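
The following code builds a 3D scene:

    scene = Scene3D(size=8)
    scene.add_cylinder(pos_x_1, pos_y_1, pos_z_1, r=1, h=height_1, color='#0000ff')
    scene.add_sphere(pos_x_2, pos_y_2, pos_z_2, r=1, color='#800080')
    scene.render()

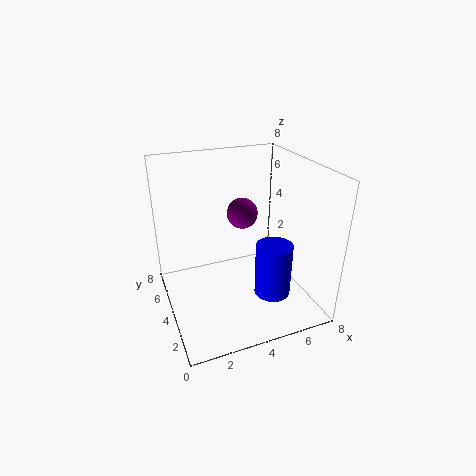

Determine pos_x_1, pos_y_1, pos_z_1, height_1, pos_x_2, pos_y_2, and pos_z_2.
pos_x_1 = 5.5; pos_y_1 = 2.5; pos_z_1 = 1; height_1 = 3; pos_x_2 = 5.5; pos_y_2 = 7; pos_z_2 = 4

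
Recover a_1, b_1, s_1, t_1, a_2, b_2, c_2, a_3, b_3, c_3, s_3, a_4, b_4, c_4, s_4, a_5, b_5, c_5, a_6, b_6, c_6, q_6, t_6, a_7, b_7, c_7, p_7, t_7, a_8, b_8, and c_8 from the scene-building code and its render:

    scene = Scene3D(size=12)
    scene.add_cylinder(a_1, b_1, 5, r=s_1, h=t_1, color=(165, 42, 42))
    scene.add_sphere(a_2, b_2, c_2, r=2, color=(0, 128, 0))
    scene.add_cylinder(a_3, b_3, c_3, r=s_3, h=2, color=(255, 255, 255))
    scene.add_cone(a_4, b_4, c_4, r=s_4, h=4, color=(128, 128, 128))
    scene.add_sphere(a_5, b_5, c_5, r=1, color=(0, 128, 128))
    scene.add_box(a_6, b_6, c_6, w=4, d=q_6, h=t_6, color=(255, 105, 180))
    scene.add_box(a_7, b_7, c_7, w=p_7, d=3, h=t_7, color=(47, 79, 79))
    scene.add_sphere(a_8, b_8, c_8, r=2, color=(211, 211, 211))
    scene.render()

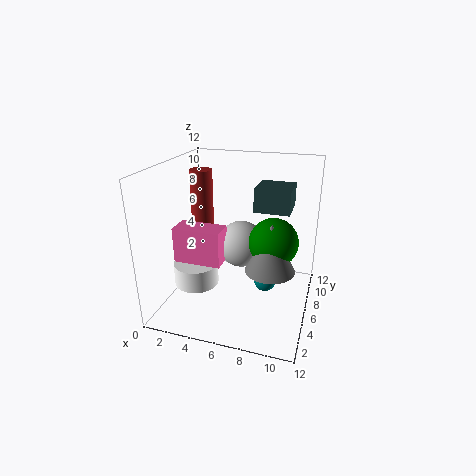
a_1 = 2, b_1 = 8, s_1 = 1, t_1 = 6, a_2 = 9, b_2 = 6, c_2 = 6, a_3 = 2, b_3 = 6, c_3 = 1, s_3 = 2, a_4 = 9, b_4 = 5, c_4 = 4, s_4 = 2, a_5 = 8, b_5 = 8, c_5 = 1, a_6 = 1, b_6 = 4, c_6 = 4, q_6 = 2, t_6 = 3, a_7 = 7, b_7 = 7, c_7 = 8, p_7 = 3, t_7 = 2, a_8 = 6, b_8 = 7, c_8 = 5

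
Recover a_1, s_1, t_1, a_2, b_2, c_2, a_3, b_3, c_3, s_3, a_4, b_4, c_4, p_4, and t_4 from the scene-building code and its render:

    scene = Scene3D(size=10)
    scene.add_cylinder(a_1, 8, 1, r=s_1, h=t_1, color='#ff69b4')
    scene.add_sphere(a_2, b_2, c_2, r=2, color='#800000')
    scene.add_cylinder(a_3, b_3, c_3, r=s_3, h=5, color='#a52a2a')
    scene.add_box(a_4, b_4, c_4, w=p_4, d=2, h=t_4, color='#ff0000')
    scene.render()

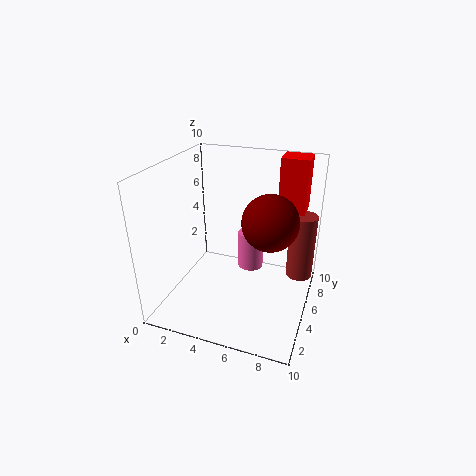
a_1 = 5, s_1 = 1, t_1 = 3, a_2 = 7, b_2 = 6, c_2 = 6, a_3 = 9, b_3 = 8, c_3 = 1, s_3 = 1, a_4 = 7, b_4 = 8, c_4 = 6, p_4 = 2, t_4 = 4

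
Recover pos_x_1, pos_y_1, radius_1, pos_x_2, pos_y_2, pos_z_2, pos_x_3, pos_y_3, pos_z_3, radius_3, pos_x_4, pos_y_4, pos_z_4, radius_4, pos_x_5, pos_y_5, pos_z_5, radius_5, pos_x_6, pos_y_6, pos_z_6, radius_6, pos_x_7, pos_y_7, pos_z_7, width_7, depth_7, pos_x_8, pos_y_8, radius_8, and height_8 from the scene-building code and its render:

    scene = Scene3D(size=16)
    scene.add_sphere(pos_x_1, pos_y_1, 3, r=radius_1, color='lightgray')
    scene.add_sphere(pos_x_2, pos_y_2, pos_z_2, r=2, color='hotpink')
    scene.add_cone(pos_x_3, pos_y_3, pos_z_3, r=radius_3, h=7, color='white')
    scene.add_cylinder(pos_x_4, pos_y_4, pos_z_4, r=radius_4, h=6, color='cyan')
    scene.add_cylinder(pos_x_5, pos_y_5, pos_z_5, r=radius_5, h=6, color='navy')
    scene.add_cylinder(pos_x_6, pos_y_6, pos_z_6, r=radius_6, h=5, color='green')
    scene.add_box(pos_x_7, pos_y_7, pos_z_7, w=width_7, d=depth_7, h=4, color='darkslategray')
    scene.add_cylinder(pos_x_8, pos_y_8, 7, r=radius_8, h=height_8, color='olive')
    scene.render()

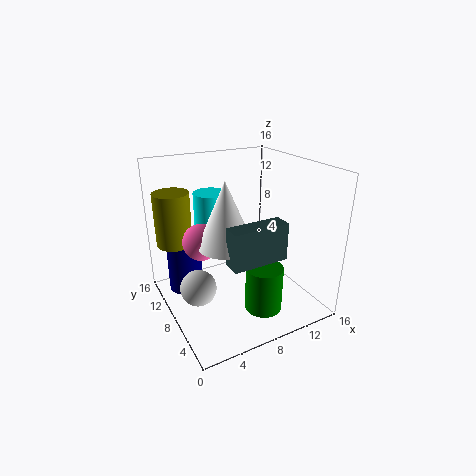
pos_x_1 = 3; pos_y_1 = 8; radius_1 = 2; pos_x_2 = 4; pos_y_2 = 9; pos_z_2 = 8; pos_x_3 = 6; pos_y_3 = 7; pos_z_3 = 8; radius_3 = 3; pos_x_4 = 7; pos_y_4 = 13; pos_z_4 = 6; radius_4 = 2; pos_x_5 = 3; pos_y_5 = 12; pos_z_5 = 1; radius_5 = 2; pos_x_6 = 9; pos_y_6 = 4; pos_z_6 = 1; radius_6 = 2; pos_x_7 = 5; pos_y_7 = 3; pos_z_7 = 7; width_7 = 6; depth_7 = 2; pos_x_8 = 2; pos_y_8 = 12; radius_8 = 2; height_8 = 6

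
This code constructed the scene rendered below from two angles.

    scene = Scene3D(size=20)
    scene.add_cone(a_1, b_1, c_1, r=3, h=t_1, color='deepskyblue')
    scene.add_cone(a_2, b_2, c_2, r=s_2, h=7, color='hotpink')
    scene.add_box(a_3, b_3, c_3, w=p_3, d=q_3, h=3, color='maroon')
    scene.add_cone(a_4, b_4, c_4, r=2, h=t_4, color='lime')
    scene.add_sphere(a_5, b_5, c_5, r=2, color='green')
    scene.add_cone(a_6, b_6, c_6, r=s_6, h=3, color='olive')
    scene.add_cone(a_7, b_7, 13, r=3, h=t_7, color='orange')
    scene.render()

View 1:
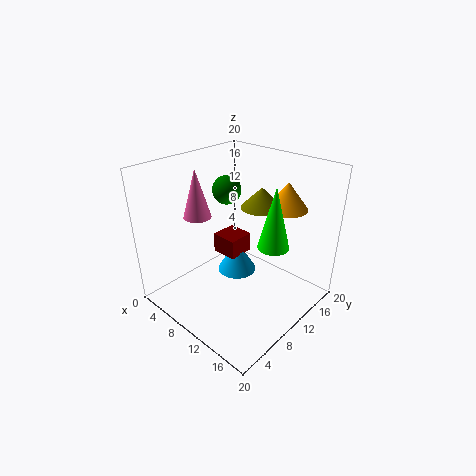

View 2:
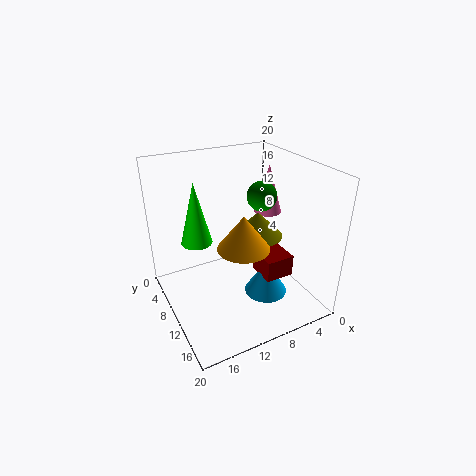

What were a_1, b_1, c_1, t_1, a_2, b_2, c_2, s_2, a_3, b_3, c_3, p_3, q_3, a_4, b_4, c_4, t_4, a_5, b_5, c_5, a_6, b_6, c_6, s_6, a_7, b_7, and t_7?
a_1 = 7
b_1 = 13
c_1 = 2
t_1 = 5
a_2 = 4
b_2 = 8
c_2 = 12
s_2 = 2
a_3 = 4
b_3 = 11
c_3 = 5
p_3 = 4
q_3 = 4
a_4 = 16
b_4 = 10
c_4 = 11
t_4 = 8
a_5 = 7
b_5 = 11
c_5 = 16
a_6 = 10
b_6 = 15
c_6 = 13
s_6 = 3
a_7 = 13
b_7 = 17
t_7 = 4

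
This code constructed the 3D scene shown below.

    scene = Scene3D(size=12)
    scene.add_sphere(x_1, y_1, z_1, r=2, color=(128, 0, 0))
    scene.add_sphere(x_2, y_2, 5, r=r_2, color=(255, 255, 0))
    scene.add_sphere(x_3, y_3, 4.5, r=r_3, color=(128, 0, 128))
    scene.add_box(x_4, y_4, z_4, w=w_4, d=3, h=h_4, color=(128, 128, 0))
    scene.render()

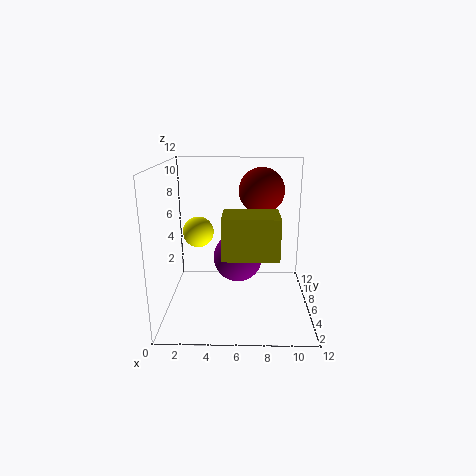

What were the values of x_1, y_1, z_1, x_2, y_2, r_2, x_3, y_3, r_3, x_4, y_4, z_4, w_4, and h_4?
x_1 = 8, y_1 = 8.5, z_1 = 9.5, x_2 = 2, y_2 = 10.5, r_2 = 1.5, x_3 = 6, y_3 = 5.5, r_3 = 2, x_4 = 5, y_4 = 1, z_4 = 6, w_4 = 4, h_4 = 3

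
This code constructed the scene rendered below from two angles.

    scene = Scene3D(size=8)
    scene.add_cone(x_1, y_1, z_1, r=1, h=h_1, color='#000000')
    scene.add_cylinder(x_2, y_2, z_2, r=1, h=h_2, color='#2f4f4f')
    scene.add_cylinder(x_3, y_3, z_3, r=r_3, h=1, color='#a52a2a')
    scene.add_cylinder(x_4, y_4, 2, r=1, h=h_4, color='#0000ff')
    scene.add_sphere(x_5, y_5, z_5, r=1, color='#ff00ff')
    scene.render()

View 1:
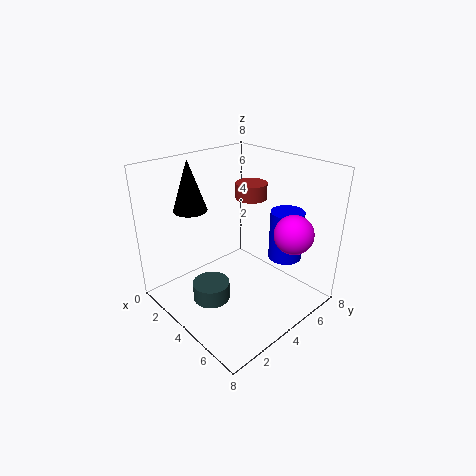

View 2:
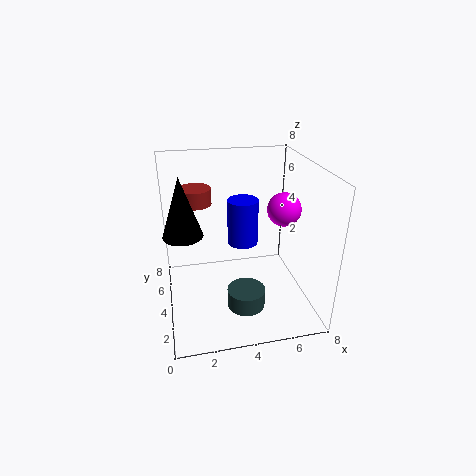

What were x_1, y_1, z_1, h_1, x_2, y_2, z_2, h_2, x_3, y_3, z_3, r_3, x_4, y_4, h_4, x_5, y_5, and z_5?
x_1 = 1; y_1 = 3; z_1 = 5; h_1 = 3; x_2 = 4; y_2 = 2; z_2 = 1; h_2 = 1; x_3 = 2; y_3 = 7; z_3 = 5; r_3 = 1; x_4 = 5; y_4 = 7; h_4 = 3; x_5 = 7; y_5 = 5; z_5 = 5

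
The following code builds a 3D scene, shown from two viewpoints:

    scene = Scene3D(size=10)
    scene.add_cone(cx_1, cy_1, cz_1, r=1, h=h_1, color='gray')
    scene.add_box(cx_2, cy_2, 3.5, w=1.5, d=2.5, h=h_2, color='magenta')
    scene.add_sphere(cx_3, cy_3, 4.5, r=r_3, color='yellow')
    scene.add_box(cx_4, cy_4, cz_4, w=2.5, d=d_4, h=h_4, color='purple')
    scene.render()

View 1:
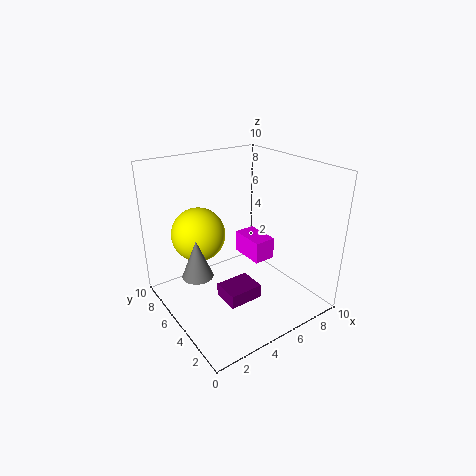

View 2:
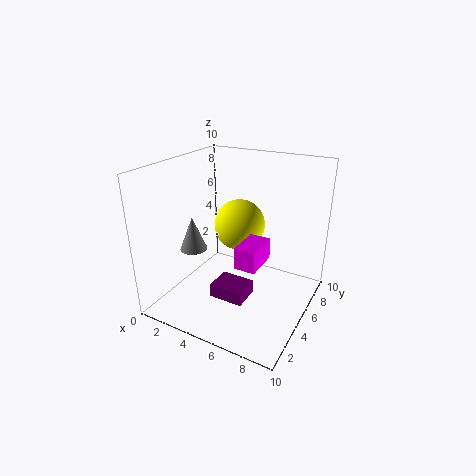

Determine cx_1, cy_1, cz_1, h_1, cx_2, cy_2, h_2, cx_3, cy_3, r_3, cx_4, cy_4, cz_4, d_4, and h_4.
cx_1 = 1.5
cy_1 = 4.5
cz_1 = 3.5
h_1 = 2.5
cx_2 = 5.5
cy_2 = 3.5
h_2 = 1.5
cx_3 = 3.5
cy_3 = 8
r_3 = 2
cx_4 = 3.5
cy_4 = 3.5
cz_4 = 0.5
d_4 = 2
h_4 = 1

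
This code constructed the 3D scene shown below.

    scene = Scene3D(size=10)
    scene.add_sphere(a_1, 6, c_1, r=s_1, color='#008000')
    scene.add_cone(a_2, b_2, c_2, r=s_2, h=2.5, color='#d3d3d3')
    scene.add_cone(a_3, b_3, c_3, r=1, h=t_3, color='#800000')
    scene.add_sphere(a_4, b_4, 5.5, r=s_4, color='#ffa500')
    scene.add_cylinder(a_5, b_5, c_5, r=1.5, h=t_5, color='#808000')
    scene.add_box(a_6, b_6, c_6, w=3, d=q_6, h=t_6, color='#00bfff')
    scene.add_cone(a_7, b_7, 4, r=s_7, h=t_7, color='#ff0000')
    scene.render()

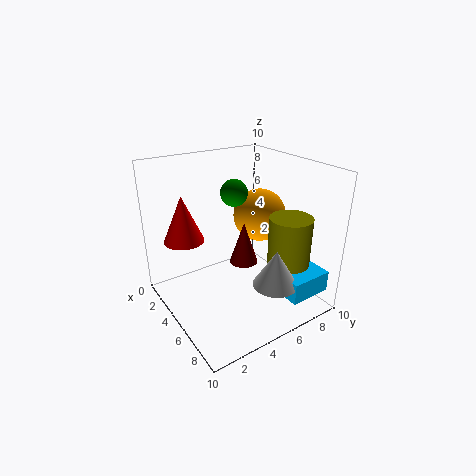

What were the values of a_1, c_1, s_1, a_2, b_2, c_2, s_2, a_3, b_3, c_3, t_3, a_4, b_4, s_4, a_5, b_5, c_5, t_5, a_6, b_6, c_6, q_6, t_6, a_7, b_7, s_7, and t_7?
a_1 = 3; c_1 = 7.5; s_1 = 1; a_2 = 8; b_2 = 6; c_2 = 2.5; s_2 = 1.5; a_3 = 5; b_3 = 5.5; c_3 = 3; t_3 = 3; a_4 = 3.5; b_4 = 8; s_4 = 2; a_5 = 7; b_5 = 8; c_5 = 2; t_5 = 4.5; a_6 = 6.5; b_6 = 6.5; c_6 = 1.5; q_6 = 3; t_6 = 1.5; a_7 = 1.5; b_7 = 2.5; s_7 = 1.5; t_7 = 3.5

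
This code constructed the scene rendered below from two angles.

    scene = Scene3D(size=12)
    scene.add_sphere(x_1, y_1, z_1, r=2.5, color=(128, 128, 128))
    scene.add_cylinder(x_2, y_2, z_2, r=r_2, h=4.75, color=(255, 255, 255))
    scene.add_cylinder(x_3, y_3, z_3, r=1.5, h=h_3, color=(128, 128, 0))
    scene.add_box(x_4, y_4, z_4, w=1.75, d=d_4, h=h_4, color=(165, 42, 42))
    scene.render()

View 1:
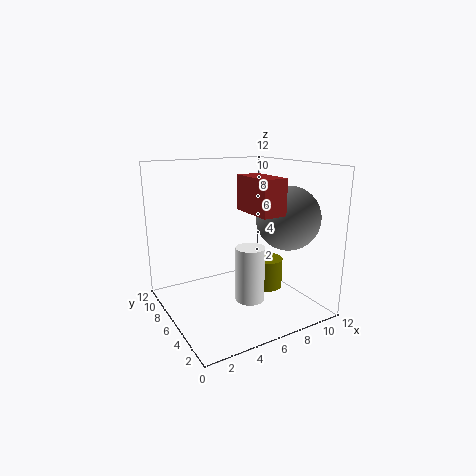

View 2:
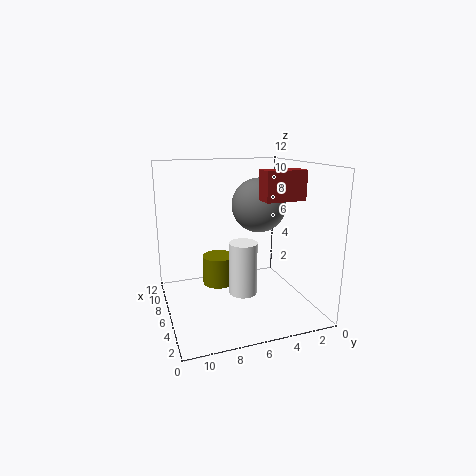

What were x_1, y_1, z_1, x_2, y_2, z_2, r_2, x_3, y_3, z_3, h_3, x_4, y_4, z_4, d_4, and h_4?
x_1 = 8.75, y_1 = 3, z_1 = 8, x_2 = 6.75, y_2 = 5.25, z_2 = 0.5, r_2 = 1.25, x_3 = 9.5, y_3 = 6.75, z_3 = 0.5, h_3 = 2.75, x_4 = 4.75, y_4 = 0.5, z_4 = 9, d_4 = 3.5, h_4 = 2.5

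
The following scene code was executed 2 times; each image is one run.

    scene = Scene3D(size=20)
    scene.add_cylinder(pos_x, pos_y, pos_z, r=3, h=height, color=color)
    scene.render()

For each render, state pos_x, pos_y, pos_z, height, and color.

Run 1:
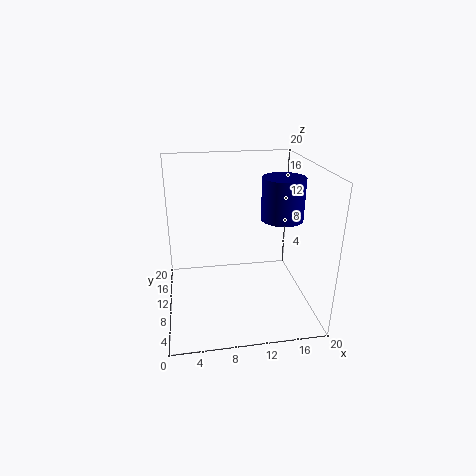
pos_x = 16.5, pos_y = 11, pos_z = 12, height = 6, color = 'navy'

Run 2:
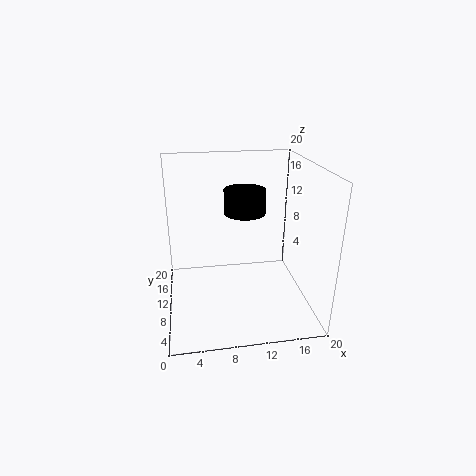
pos_x = 11.5, pos_y = 13, pos_z = 12.5, height = 3.5, color = 'black'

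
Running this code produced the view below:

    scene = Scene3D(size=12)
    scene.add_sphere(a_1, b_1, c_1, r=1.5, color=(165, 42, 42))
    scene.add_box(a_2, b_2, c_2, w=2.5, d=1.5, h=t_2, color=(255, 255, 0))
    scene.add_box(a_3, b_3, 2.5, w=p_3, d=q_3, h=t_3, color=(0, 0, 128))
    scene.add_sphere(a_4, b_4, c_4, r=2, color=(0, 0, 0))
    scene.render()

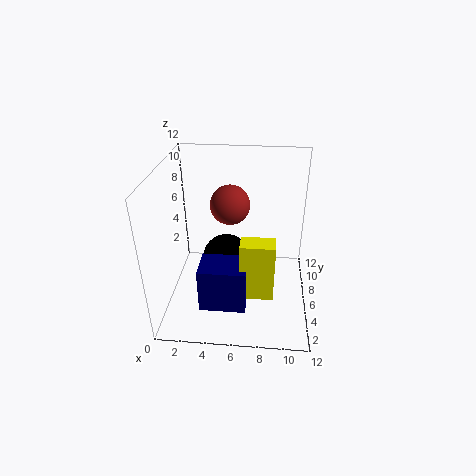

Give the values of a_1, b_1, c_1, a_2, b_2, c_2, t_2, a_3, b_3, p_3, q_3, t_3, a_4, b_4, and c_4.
a_1 = 5.5, b_1 = 5, c_1 = 9.5, a_2 = 6.5, b_2 = 1.5, c_2 = 3.5, t_2 = 4.5, a_3 = 3.5, b_3 = 1, p_3 = 3.5, q_3 = 2.5, t_3 = 3.5, a_4 = 5, b_4 = 6, c_4 = 4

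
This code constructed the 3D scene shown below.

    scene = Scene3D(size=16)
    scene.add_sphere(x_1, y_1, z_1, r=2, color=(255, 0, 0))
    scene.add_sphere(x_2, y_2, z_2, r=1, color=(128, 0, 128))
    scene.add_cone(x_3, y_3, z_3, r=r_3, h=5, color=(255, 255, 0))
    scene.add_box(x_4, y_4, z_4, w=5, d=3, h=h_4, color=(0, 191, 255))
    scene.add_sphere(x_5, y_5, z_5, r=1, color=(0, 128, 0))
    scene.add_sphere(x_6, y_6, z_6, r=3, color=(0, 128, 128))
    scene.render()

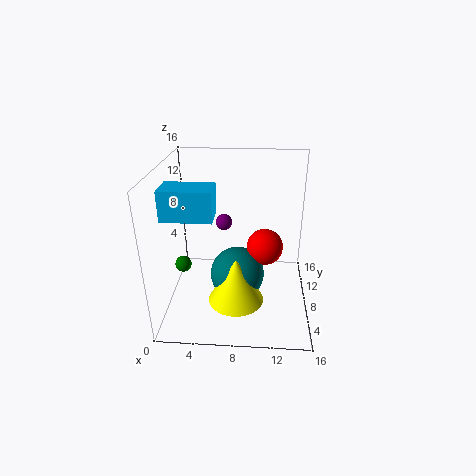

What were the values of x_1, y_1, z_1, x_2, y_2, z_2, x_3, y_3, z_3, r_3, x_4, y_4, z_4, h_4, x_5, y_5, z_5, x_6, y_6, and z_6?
x_1 = 11; y_1 = 8; z_1 = 7; x_2 = 6; y_2 = 12; z_2 = 8; x_3 = 8; y_3 = 5; z_3 = 2; r_3 = 3; x_4 = 1; y_4 = 3; z_4 = 12; h_4 = 3; x_5 = 1; y_5 = 10; z_5 = 3; x_6 = 8; y_6 = 7; z_6 = 4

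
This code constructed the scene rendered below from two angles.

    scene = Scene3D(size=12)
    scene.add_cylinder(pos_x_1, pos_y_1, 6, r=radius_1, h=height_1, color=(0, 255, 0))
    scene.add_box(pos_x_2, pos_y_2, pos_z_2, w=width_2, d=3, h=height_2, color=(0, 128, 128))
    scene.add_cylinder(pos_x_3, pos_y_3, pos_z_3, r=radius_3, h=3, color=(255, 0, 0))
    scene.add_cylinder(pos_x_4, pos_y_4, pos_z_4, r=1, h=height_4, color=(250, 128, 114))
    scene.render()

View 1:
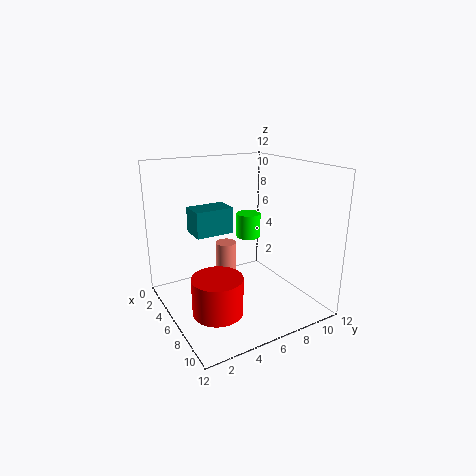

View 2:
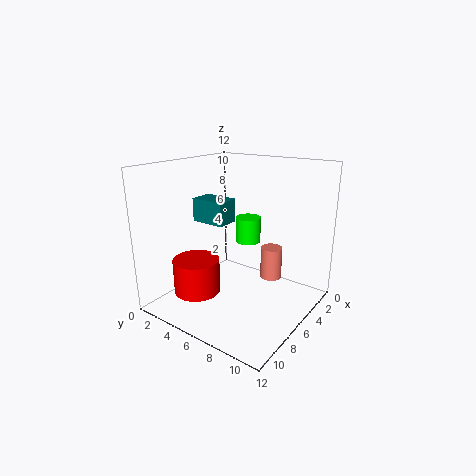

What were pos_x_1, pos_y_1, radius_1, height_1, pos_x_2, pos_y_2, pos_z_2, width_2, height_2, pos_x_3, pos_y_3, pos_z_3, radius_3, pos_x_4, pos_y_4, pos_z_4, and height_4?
pos_x_1 = 6
pos_y_1 = 7
radius_1 = 1
height_1 = 2
pos_x_2 = 5
pos_y_2 = 2
pos_z_2 = 7
width_2 = 2
height_2 = 2
pos_x_3 = 8
pos_y_3 = 3
pos_z_3 = 1
radius_3 = 2
pos_x_4 = 2
pos_y_4 = 7
pos_z_4 = 1
height_4 = 3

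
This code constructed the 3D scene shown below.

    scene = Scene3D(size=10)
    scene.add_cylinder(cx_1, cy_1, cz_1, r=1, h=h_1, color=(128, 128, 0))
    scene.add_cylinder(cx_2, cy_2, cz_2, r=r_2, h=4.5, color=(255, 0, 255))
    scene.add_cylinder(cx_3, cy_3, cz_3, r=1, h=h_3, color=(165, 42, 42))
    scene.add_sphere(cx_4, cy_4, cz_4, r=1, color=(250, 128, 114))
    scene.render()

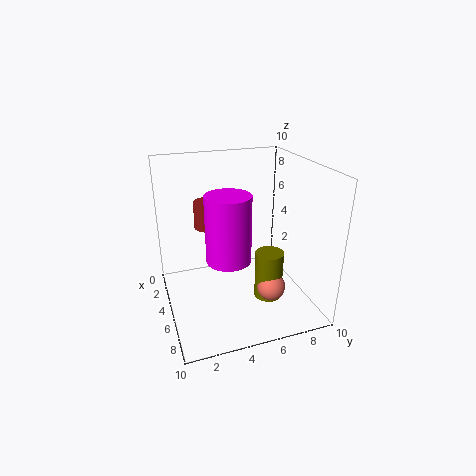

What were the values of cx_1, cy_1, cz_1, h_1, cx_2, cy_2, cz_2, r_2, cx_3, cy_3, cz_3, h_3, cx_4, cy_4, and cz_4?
cx_1 = 6
cy_1 = 7
cz_1 = 0.5
h_1 = 3.5
cx_2 = 6
cy_2 = 4
cz_2 = 4
r_2 = 1.5
cx_3 = 2.5
cy_3 = 3.5
cz_3 = 5
h_3 = 2
cx_4 = 6.5
cy_4 = 7
cz_4 = 1.5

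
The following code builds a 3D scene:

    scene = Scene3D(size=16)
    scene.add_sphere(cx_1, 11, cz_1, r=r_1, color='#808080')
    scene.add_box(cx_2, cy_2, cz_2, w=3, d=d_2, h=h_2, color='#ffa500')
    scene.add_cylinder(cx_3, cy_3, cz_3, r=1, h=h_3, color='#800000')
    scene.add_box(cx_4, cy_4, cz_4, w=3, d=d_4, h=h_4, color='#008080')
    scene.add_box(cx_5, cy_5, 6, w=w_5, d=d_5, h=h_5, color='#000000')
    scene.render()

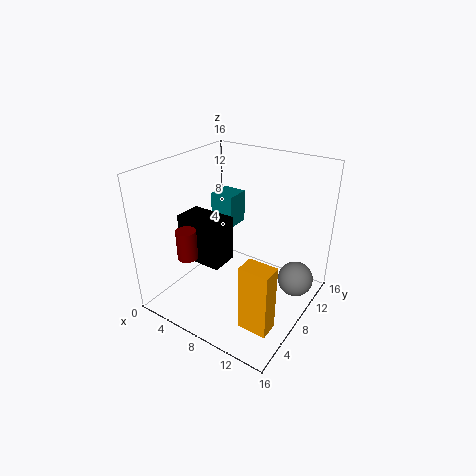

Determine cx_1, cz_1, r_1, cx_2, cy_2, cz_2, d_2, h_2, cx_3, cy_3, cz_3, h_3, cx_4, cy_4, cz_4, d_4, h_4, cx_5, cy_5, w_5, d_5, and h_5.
cx_1 = 14, cz_1 = 3, r_1 = 2, cx_2 = 12, cy_2 = 2, cz_2 = 2, d_2 = 2, h_2 = 7, cx_3 = 6, cy_3 = 2, cz_3 = 8, h_3 = 3, cx_4 = 2, cy_4 = 11, cz_4 = 7, d_4 = 3, h_4 = 4, cx_5 = 3, cy_5 = 4, w_5 = 5, d_5 = 3, h_5 = 5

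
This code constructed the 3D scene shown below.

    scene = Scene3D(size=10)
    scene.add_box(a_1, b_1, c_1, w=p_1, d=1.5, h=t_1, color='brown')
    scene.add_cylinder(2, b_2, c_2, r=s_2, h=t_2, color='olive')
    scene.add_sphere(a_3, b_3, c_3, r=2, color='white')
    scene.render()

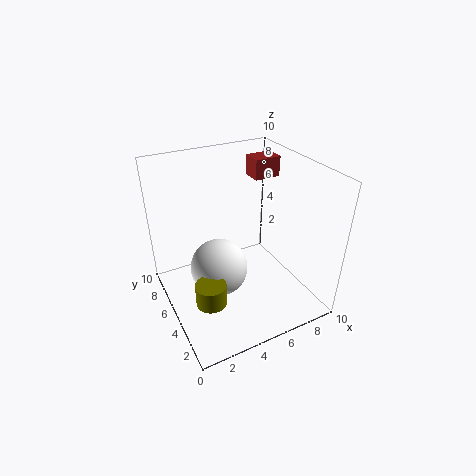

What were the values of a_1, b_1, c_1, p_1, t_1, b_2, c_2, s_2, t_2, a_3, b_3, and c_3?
a_1 = 7.5
b_1 = 7
c_1 = 8
p_1 = 2
t_1 = 1.5
b_2 = 3
c_2 = 2
s_2 = 1
t_2 = 1.5
a_3 = 3.5
b_3 = 5
c_3 = 3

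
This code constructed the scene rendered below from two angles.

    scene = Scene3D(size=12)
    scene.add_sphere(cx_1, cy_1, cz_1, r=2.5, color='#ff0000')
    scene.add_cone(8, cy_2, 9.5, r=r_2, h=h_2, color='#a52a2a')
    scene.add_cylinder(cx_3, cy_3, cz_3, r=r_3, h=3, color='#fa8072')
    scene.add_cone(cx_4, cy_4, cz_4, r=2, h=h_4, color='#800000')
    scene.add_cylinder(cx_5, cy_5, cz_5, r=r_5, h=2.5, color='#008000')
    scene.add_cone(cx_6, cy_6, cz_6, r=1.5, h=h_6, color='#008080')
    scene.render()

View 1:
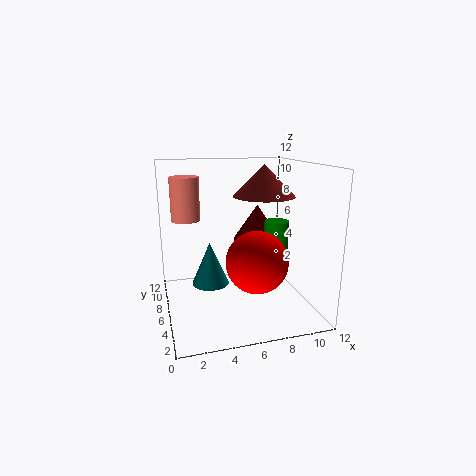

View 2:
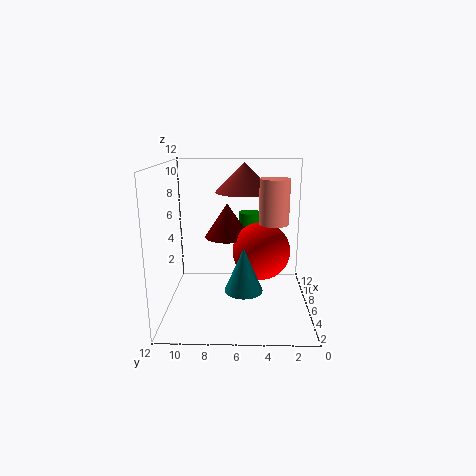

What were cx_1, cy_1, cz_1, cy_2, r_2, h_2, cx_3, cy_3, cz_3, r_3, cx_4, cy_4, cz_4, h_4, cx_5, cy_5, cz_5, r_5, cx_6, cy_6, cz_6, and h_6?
cx_1 = 7, cy_1 = 4, cz_1 = 4.5, cy_2 = 5.5, r_2 = 2.5, h_2 = 2.5, cx_3 = 1.5, cy_3 = 3.5, cz_3 = 8.5, r_3 = 1, cx_4 = 8, cy_4 = 7, cz_4 = 5.5, h_4 = 3, cx_5 = 9, cy_5 = 5, cz_5 = 5, r_5 = 1, cx_6 = 3.5, cy_6 = 5.5, cz_6 = 2.5, h_6 = 3.5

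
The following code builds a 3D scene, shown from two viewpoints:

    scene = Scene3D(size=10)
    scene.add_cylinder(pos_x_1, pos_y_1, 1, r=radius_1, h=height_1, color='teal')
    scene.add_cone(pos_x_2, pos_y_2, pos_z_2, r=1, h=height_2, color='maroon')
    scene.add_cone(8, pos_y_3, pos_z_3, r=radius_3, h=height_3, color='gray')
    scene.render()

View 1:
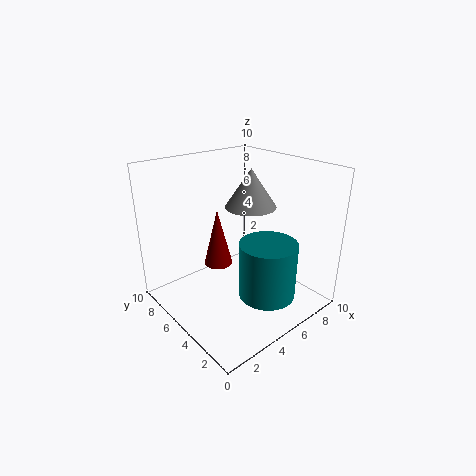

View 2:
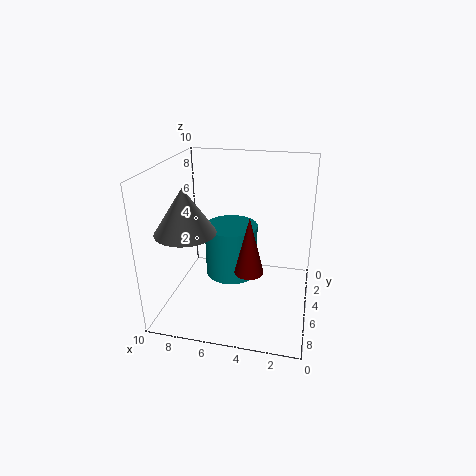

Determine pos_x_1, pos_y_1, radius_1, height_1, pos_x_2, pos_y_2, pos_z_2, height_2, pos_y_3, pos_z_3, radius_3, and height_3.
pos_x_1 = 6; pos_y_1 = 3; radius_1 = 2; height_1 = 4; pos_x_2 = 4; pos_y_2 = 6; pos_z_2 = 3; height_2 = 4; pos_y_3 = 7; pos_z_3 = 6; radius_3 = 2; height_3 = 3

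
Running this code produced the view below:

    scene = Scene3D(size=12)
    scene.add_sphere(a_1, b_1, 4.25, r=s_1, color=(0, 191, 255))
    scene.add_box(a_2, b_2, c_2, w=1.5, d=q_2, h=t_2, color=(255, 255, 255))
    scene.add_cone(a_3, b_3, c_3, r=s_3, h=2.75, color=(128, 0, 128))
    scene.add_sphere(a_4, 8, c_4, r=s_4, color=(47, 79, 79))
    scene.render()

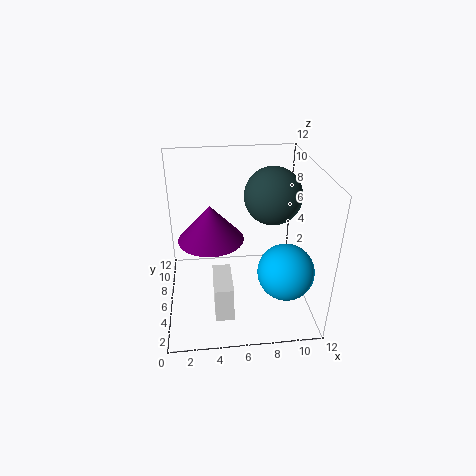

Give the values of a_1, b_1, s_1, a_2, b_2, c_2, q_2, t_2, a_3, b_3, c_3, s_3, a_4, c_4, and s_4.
a_1 = 9.5
b_1 = 3.25
s_1 = 2.25
a_2 = 3.75
b_2 = 2
c_2 = 0.75
q_2 = 3.5
t_2 = 3
a_3 = 3.75
b_3 = 4.5
c_3 = 7
s_3 = 2.5
a_4 = 9.25
c_4 = 8.75
s_4 = 2.5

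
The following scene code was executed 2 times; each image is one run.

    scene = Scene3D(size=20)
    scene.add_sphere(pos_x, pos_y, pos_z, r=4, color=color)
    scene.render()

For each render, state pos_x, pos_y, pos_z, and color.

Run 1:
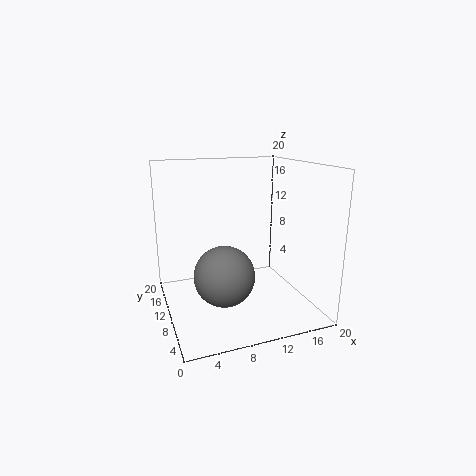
pos_x = 7
pos_y = 7
pos_z = 6
color = 'gray'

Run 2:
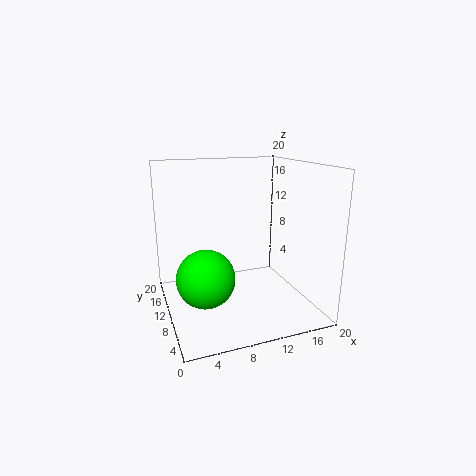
pos_x = 5
pos_y = 9
pos_z = 5
color = 'lime'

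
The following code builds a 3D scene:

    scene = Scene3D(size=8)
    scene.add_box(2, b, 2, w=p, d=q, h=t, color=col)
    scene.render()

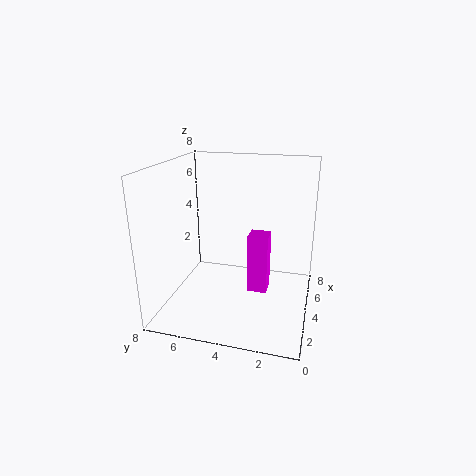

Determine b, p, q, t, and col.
b = 2
p = 1
q = 1
t = 3
col = 'magenta'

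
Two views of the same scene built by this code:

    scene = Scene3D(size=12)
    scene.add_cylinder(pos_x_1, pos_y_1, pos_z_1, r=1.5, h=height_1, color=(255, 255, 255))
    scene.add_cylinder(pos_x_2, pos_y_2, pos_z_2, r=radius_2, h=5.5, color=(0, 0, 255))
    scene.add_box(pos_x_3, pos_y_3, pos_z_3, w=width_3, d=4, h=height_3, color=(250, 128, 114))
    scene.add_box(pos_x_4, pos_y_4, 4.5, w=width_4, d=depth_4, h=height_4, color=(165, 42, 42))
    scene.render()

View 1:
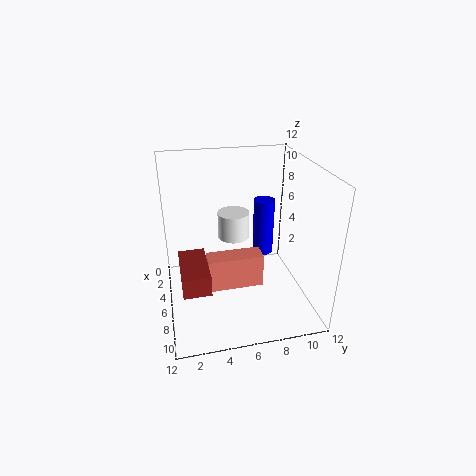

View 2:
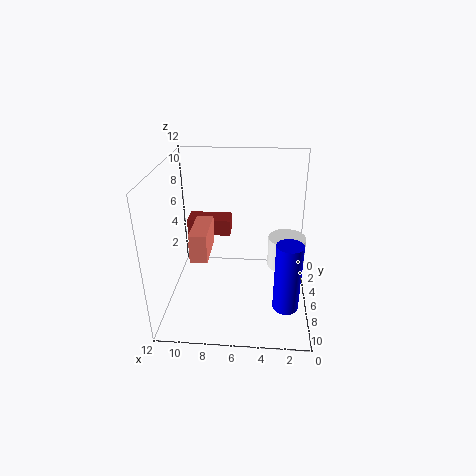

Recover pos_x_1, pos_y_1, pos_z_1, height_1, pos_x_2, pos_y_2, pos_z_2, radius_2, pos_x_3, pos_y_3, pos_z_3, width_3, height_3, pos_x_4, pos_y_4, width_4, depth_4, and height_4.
pos_x_1 = 2, pos_y_1 = 6.5, pos_z_1 = 4, height_1 = 2.5, pos_x_2 = 2, pos_y_2 = 9.5, pos_z_2 = 2, radius_2 = 1, pos_x_3 = 8.5, pos_y_3 = 3, pos_z_3 = 4, width_3 = 1.5, height_3 = 2.5, pos_x_4 = 7, pos_y_4 = 1, width_4 = 4, depth_4 = 2, height_4 = 1.5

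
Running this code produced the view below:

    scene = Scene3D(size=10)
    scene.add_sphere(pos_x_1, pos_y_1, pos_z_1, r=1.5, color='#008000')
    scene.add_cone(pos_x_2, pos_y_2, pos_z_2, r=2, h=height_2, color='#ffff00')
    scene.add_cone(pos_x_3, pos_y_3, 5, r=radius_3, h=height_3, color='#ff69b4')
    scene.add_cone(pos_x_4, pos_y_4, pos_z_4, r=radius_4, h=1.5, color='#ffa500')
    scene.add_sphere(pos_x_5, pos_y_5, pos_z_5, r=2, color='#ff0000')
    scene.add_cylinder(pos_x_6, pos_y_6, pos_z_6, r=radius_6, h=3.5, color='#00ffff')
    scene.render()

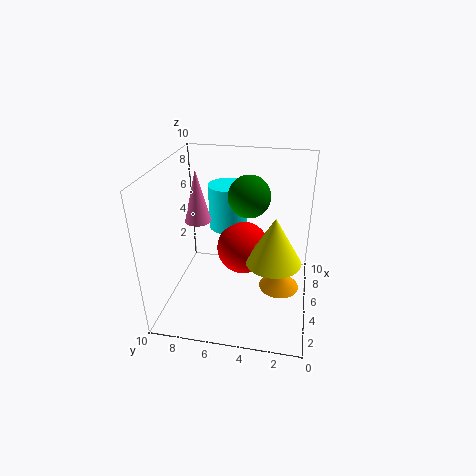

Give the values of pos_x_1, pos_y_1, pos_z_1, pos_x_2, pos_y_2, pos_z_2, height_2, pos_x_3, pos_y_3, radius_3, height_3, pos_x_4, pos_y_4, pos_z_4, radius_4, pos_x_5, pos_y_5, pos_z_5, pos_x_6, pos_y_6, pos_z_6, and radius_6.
pos_x_1 = 6.5, pos_y_1 = 4.5, pos_z_1 = 7.5, pos_x_2 = 5.5, pos_y_2 = 2.5, pos_z_2 = 3, height_2 = 3.5, pos_x_3 = 7, pos_y_3 = 8.5, radius_3 = 1, height_3 = 4, pos_x_4 = 6, pos_y_4 = 2, pos_z_4 = 0.5, radius_4 = 1.5, pos_x_5 = 7, pos_y_5 = 5, pos_z_5 = 3, pos_x_6 = 8.5, pos_y_6 = 6.5, pos_z_6 = 4, radius_6 = 1.5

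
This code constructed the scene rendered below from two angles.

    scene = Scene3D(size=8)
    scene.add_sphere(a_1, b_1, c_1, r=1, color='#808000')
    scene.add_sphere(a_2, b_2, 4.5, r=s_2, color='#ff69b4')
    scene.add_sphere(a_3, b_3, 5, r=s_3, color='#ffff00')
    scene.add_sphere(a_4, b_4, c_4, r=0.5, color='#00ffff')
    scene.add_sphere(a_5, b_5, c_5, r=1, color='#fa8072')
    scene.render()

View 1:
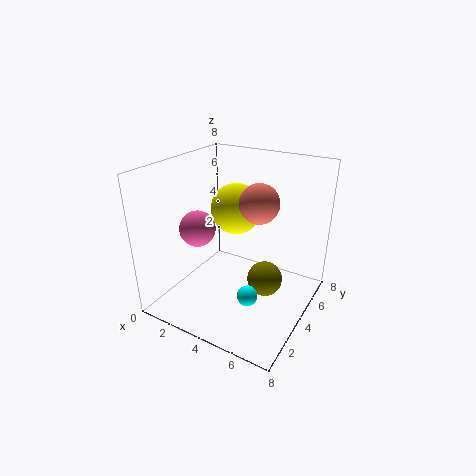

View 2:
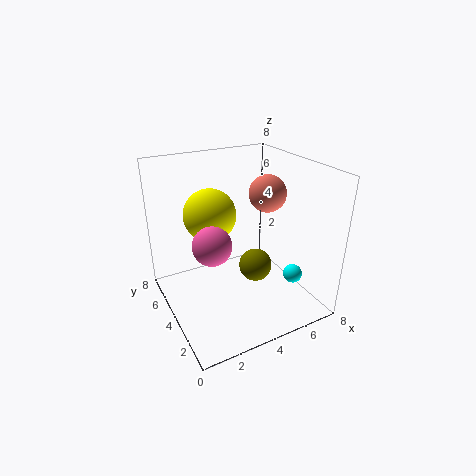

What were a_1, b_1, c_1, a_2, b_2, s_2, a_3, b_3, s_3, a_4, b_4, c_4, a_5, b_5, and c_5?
a_1 = 5.5, b_1 = 4.5, c_1 = 1.5, a_2 = 2, b_2 = 3, s_2 = 1, a_3 = 3, b_3 = 5.5, s_3 = 1.5, a_4 = 6, b_4 = 1.5, c_4 = 2.5, a_5 = 5.5, b_5 = 3.5, c_5 = 6.5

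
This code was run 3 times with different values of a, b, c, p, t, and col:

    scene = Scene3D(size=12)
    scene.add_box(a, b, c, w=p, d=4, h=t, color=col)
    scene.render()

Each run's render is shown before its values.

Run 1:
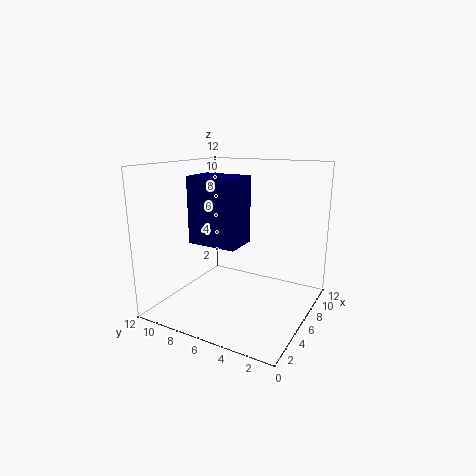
a = 3
b = 4.75
c = 6
p = 2.75
t = 5.25
col = 'navy'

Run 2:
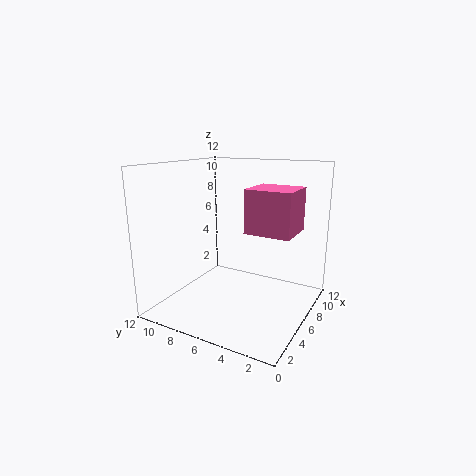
a = 6.5
b = 1.75
c = 6.25
p = 3.75
t = 3.75
col = 'hotpink'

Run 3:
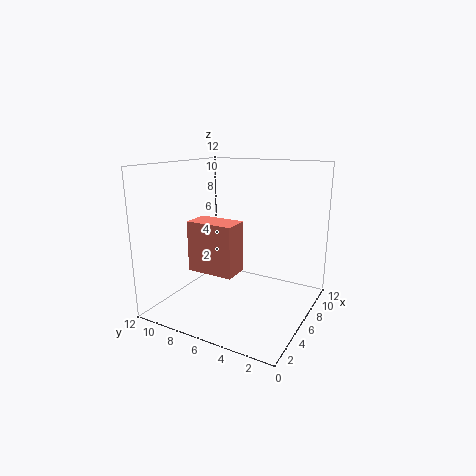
a = 3.75
b = 5.5
c = 3.25
p = 2.25
t = 4.25
col = 'salmon'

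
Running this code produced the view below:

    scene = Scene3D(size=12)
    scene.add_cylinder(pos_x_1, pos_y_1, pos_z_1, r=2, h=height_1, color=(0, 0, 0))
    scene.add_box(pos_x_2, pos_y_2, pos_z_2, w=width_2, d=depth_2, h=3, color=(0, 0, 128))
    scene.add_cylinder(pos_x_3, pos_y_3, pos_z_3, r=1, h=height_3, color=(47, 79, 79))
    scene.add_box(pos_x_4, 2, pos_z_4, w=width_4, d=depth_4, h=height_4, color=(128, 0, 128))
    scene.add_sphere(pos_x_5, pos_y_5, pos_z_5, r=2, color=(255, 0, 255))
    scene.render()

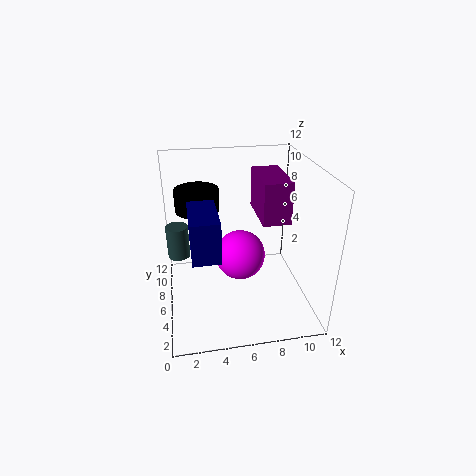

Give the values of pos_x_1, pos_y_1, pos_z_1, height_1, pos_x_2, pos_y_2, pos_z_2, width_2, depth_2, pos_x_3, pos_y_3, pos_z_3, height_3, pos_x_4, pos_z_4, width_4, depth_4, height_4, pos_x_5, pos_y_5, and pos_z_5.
pos_x_1 = 3, pos_y_1 = 10, pos_z_1 = 7, height_1 = 2, pos_x_2 = 2, pos_y_2 = 1, pos_z_2 = 7, width_2 = 2, depth_2 = 4, pos_x_3 = 1, pos_y_3 = 9, pos_z_3 = 3, height_3 = 3, pos_x_4 = 7, pos_z_4 = 9, width_4 = 2, depth_4 = 4, height_4 = 3, pos_x_5 = 6, pos_y_5 = 5, pos_z_5 = 5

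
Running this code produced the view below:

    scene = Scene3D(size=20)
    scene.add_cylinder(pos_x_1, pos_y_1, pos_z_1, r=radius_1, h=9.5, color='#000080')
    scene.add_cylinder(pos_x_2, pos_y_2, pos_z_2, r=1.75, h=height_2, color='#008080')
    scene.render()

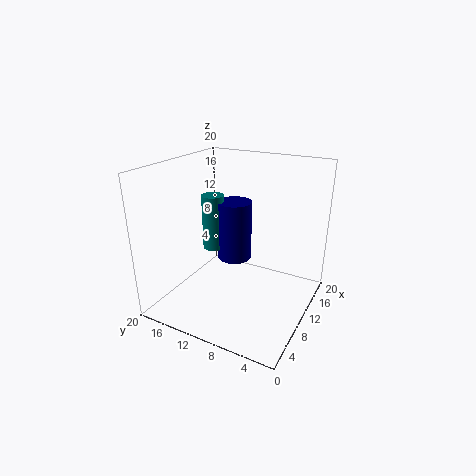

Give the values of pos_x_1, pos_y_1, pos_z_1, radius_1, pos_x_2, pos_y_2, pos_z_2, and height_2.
pos_x_1 = 15.75; pos_y_1 = 13.75; pos_z_1 = 3.5; radius_1 = 2.75; pos_x_2 = 14.25; pos_y_2 = 16.75; pos_z_2 = 5.25; height_2 = 8.75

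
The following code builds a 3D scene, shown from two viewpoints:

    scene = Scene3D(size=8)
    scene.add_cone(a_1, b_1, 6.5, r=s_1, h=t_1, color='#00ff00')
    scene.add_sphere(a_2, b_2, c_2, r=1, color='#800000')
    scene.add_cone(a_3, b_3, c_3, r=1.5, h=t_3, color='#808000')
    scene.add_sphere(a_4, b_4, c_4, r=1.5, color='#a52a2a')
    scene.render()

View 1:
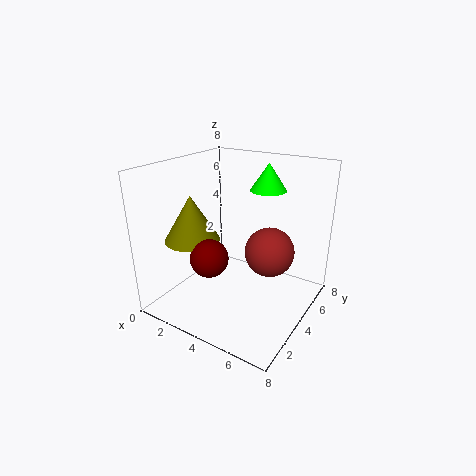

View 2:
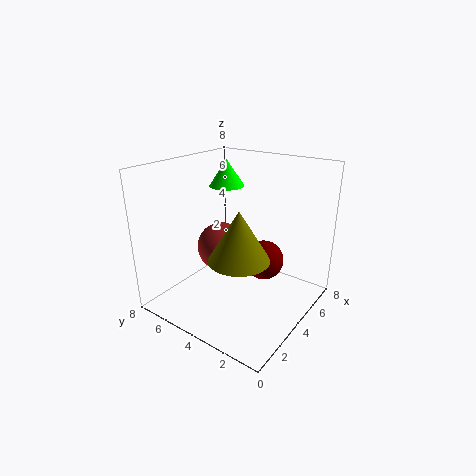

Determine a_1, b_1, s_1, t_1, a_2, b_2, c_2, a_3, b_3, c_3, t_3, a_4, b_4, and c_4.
a_1 = 5, b_1 = 5.5, s_1 = 1, t_1 = 1.5, a_2 = 3.5, b_2 = 2, c_2 = 3.5, a_3 = 2, b_3 = 2.5, c_3 = 4, t_3 = 2.5, a_4 = 5, b_4 = 6, c_4 = 2.5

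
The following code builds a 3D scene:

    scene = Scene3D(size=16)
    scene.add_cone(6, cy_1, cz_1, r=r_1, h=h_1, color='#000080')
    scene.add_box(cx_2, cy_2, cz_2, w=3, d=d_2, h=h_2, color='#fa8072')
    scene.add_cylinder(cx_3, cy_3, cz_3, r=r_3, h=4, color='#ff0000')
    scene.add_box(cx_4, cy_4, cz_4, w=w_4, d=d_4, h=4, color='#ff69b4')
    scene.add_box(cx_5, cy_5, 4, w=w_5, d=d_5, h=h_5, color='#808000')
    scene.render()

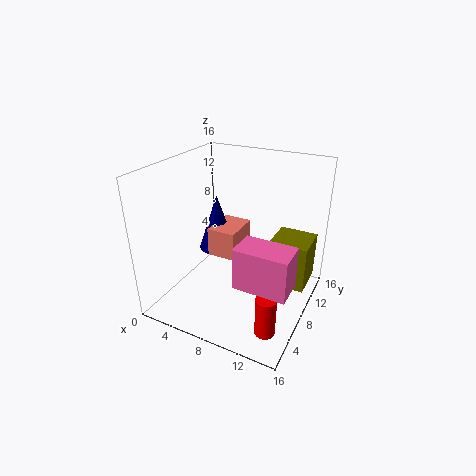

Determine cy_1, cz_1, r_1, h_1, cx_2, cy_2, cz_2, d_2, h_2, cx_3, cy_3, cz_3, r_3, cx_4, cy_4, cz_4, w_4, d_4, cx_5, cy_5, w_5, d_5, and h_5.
cy_1 = 7, cz_1 = 7, r_1 = 2, h_1 = 6, cx_2 = 6, cy_2 = 5, cz_2 = 7, d_2 = 4, h_2 = 3, cx_3 = 14, cy_3 = 2, cz_3 = 2, r_3 = 1, cx_4 = 11, cy_4 = 1, cz_4 = 7, w_4 = 5, d_4 = 3, cx_5 = 12, cy_5 = 7, w_5 = 4, d_5 = 4, h_5 = 5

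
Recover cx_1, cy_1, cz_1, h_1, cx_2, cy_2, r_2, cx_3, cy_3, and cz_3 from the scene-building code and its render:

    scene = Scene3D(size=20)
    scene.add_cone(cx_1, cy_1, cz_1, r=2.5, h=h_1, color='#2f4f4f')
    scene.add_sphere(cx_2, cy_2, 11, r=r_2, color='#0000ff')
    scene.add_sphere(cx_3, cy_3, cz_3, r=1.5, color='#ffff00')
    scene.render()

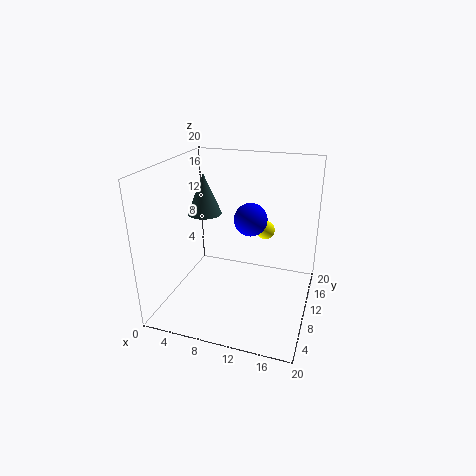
cx_1 = 4, cy_1 = 12.5, cz_1 = 12, h_1 = 6, cx_2 = 10.5, cy_2 = 14.5, r_2 = 2.5, cx_3 = 12, cy_3 = 18, cz_3 = 8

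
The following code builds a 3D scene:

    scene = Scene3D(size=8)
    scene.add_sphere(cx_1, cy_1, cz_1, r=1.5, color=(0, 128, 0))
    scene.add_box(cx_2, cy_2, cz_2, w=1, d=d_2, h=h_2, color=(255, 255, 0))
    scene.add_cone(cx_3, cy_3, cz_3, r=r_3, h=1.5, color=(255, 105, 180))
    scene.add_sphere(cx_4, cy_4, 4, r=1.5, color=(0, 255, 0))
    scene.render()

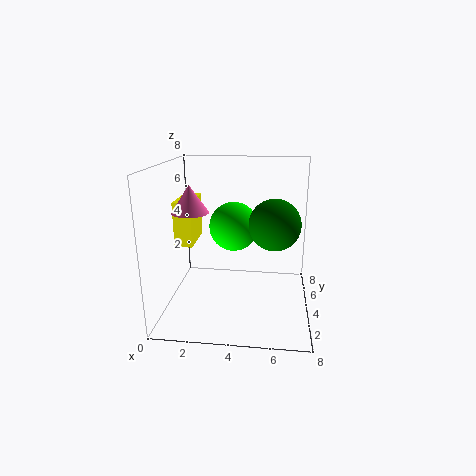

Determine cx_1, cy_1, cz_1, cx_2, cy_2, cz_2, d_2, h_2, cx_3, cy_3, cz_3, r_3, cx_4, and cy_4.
cx_1 = 6
cy_1 = 5
cz_1 = 4.5
cx_2 = 0.5
cy_2 = 3.5
cz_2 = 3.5
d_2 = 2.5
h_2 = 2.5
cx_3 = 1.5
cy_3 = 3.5
cz_3 = 5.5
r_3 = 1
cx_4 = 3.5
cy_4 = 6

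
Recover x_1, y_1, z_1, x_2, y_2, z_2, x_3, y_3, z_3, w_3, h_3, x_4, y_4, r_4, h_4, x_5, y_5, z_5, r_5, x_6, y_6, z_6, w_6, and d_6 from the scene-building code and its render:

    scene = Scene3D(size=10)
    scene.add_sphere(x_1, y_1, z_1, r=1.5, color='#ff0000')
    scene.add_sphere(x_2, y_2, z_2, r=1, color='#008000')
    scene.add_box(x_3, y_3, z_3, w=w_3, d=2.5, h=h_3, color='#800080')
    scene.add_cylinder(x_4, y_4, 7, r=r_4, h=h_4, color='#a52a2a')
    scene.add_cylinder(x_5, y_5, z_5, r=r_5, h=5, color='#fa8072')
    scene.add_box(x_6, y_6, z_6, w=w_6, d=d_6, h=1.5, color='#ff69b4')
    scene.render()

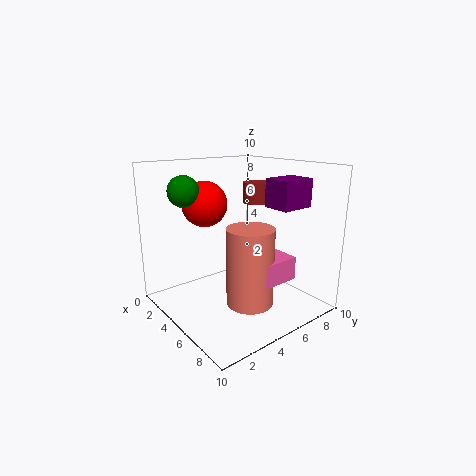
x_1 = 4; y_1 = 3; z_1 = 7.5; x_2 = 4; y_2 = 1.5; z_2 = 8.5; x_3 = 5.5; y_3 = 7; z_3 = 7; w_3 = 2; h_3 = 2; x_4 = 4; y_4 = 7.5; r_4 = 1; h_4 = 1.5; x_5 = 7.5; y_5 = 4; z_5 = 1.5; r_5 = 1.5; x_6 = 6.5; y_6 = 4; z_6 = 3; w_6 = 2.5; d_6 = 2.5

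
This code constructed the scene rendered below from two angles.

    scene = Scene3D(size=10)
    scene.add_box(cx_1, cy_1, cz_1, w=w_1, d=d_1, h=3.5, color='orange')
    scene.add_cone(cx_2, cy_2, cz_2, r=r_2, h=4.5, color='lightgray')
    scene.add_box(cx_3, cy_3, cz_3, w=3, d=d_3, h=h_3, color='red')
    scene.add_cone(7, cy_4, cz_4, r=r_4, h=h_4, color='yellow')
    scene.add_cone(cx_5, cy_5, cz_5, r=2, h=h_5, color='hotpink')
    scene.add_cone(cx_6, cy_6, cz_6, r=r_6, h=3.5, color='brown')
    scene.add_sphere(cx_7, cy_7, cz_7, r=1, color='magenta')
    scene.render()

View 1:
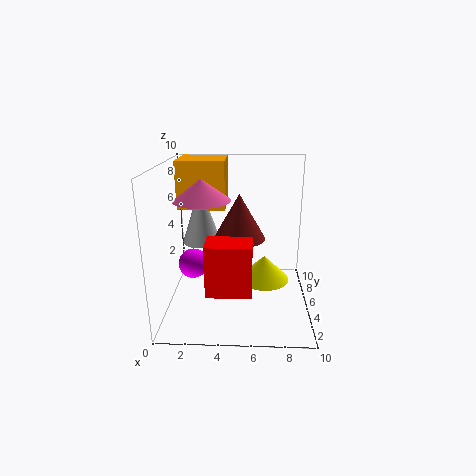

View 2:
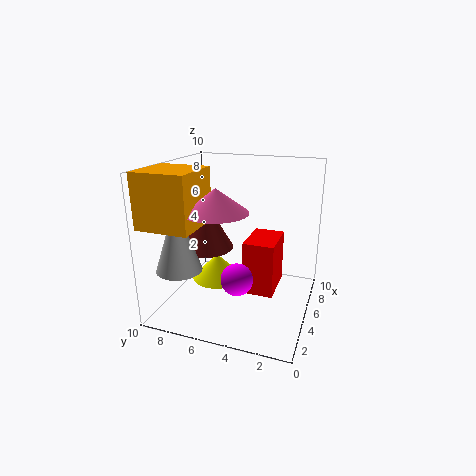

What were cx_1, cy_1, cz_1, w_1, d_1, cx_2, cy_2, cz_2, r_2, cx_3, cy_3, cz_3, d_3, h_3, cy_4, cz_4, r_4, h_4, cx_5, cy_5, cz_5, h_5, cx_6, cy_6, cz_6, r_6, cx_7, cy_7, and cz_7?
cx_1 = 0.5, cy_1 = 6.5, cz_1 = 6.5, w_1 = 3.5, d_1 = 3.5, cx_2 = 2, cy_2 = 8, cz_2 = 3.5, r_2 = 1.5, cx_3 = 3, cy_3 = 2, cz_3 = 2, d_3 = 2, h_3 = 3.5, cy_4 = 7.5, cz_4 = 0.5, r_4 = 2, h_4 = 2, cx_5 = 2.5, cy_5 = 5.5, cz_5 = 7.5, h_5 = 1.5, cx_6 = 5, cy_6 = 7.5, cz_6 = 4, r_6 = 2, cx_7 = 2, cy_7 = 4, cz_7 = 3.5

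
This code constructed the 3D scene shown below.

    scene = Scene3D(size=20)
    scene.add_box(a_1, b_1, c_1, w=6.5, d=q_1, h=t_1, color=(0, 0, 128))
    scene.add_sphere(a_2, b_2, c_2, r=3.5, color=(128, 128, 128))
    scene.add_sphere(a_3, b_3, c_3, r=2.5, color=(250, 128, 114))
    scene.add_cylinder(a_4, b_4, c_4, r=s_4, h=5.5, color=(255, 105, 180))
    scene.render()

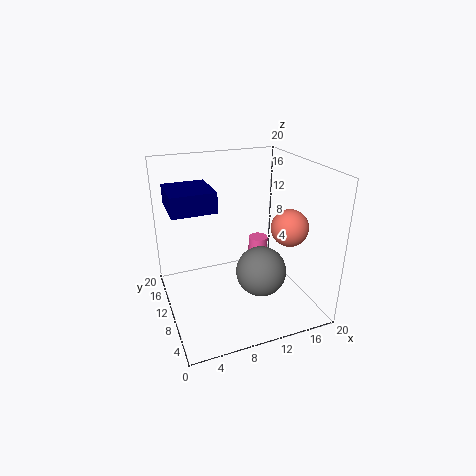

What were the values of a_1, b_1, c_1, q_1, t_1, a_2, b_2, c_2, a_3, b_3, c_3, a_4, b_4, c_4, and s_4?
a_1 = 1.5
b_1 = 12.5
c_1 = 13
q_1 = 7
t_1 = 3
a_2 = 12.5
b_2 = 7.5
c_2 = 5.5
a_3 = 16
b_3 = 6.5
c_3 = 12
a_4 = 15
b_4 = 14
c_4 = 2
s_4 = 1.5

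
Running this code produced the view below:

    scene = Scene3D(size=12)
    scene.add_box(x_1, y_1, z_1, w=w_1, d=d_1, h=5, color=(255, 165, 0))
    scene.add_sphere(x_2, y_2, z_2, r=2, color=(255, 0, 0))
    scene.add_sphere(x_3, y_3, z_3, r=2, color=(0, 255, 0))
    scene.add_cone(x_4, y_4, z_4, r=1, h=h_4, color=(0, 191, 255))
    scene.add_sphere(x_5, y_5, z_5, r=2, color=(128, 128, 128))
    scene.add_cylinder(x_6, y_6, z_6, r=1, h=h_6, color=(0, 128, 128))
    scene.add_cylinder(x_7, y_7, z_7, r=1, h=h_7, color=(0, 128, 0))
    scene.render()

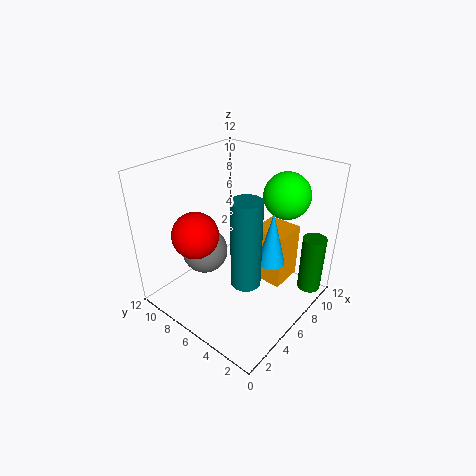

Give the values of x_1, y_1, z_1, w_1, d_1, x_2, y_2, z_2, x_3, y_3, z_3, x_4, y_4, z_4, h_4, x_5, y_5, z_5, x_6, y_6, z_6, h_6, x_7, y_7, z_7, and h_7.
x_1 = 8, y_1 = 3, z_1 = 1, w_1 = 3, d_1 = 3, x_2 = 4, y_2 = 9, z_2 = 6, x_3 = 10, y_3 = 4, z_3 = 9, x_4 = 5, y_4 = 2, z_4 = 6, h_4 = 4, x_5 = 5, y_5 = 9, z_5 = 4, x_6 = 2, y_6 = 2, z_6 = 6, h_6 = 6, x_7 = 10, y_7 = 1, z_7 = 1, h_7 = 5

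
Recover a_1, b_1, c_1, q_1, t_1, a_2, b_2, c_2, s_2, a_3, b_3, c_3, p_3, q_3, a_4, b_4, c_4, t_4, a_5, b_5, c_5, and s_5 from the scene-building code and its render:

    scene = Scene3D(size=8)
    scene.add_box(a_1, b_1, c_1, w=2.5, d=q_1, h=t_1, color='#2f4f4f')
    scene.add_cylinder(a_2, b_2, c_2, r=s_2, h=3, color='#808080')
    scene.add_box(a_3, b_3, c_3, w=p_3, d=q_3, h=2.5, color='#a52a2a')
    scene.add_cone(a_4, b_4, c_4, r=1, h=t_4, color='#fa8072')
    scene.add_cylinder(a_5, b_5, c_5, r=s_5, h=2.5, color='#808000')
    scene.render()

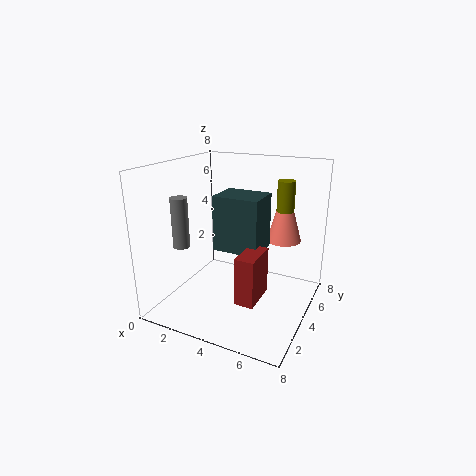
a_1 = 3; b_1 = 3; c_1 = 3.5; q_1 = 2; t_1 = 3; a_2 = 0.5; b_2 = 3.5; c_2 = 3; s_2 = 0.5; a_3 = 5; b_3 = 1.5; c_3 = 1.5; p_3 = 1; q_3 = 2; a_4 = 6; b_4 = 6; c_4 = 3.5; t_4 = 3.5; a_5 = 6; b_5 = 6; c_5 = 4.5; s_5 = 0.5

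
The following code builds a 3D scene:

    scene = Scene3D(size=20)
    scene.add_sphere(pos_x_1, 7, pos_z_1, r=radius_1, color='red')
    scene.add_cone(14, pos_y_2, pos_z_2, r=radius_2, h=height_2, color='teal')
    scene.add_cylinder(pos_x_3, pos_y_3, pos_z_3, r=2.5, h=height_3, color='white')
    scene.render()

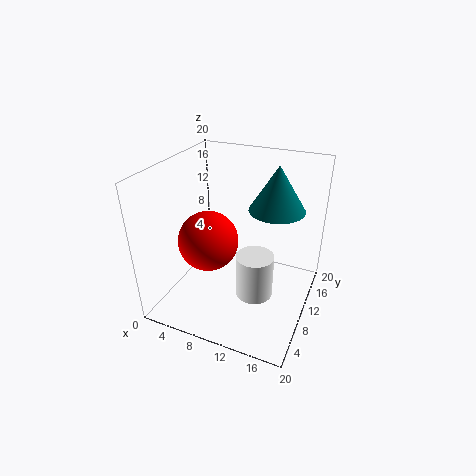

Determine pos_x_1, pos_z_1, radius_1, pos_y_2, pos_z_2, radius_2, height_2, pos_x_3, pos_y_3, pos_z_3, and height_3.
pos_x_1 = 7; pos_z_1 = 10.5; radius_1 = 4; pos_y_2 = 14.5; pos_z_2 = 13; radius_2 = 4; height_2 = 6.5; pos_x_3 = 13.5; pos_y_3 = 7.5; pos_z_3 = 3.5; height_3 = 6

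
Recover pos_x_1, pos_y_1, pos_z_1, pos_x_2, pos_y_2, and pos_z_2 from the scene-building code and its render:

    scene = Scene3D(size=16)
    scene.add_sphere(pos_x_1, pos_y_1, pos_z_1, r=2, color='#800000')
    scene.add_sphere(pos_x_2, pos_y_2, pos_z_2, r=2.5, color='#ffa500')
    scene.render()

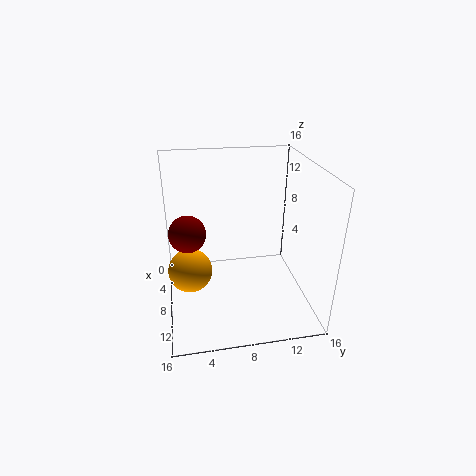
pos_x_1 = 8, pos_y_1 = 2.5, pos_z_1 = 9, pos_x_2 = 7.5, pos_y_2 = 2.5, pos_z_2 = 4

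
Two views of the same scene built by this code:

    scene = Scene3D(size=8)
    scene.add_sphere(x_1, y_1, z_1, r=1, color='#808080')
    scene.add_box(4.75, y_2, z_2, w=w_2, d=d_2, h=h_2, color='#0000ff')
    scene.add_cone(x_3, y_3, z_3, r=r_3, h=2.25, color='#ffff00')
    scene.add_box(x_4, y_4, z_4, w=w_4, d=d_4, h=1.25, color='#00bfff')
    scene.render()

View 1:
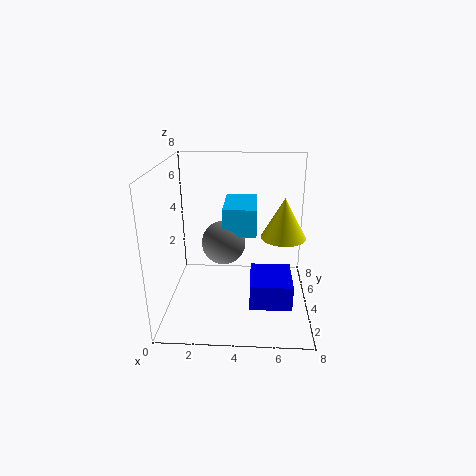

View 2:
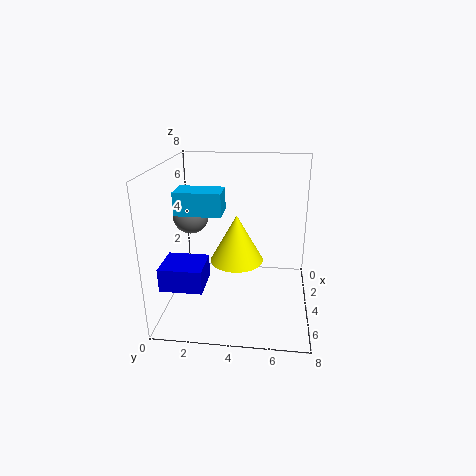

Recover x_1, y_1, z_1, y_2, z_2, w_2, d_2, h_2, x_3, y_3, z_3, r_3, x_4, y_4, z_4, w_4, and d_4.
x_1 = 3.5
y_1 = 1.25
z_1 = 5
y_2 = 0.25
z_2 = 2
w_2 = 2
d_2 = 2.25
h_2 = 1.25
x_3 = 6.5
y_3 = 4.25
z_3 = 4
r_3 = 1.25
x_4 = 3.5
y_4 = 0.75
z_4 = 5.5
w_4 = 1.5
d_4 = 2.5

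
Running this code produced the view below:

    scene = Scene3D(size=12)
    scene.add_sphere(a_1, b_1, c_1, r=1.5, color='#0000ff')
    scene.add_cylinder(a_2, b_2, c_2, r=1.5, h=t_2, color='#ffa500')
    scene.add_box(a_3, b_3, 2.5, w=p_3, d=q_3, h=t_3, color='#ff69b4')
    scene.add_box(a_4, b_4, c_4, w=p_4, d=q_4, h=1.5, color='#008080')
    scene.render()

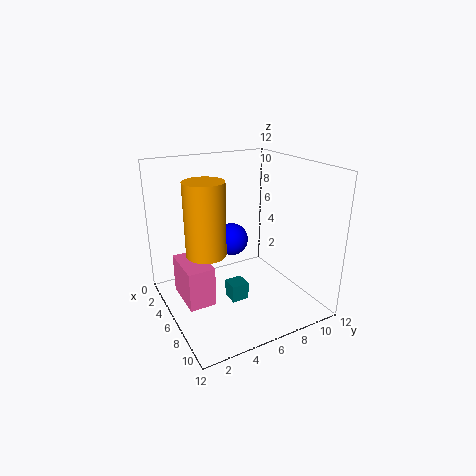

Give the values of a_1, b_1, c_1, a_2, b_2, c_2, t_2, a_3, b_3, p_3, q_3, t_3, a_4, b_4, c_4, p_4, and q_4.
a_1 = 3; b_1 = 7; c_1 = 4.5; a_2 = 7.5; b_2 = 2.5; c_2 = 6; t_2 = 5.5; a_3 = 5.5; b_3 = 0.5; p_3 = 3.5; q_3 = 2; t_3 = 3; a_4 = 5.5; b_4 = 5; c_4 = 0.5; p_4 = 1.5; q_4 = 1.5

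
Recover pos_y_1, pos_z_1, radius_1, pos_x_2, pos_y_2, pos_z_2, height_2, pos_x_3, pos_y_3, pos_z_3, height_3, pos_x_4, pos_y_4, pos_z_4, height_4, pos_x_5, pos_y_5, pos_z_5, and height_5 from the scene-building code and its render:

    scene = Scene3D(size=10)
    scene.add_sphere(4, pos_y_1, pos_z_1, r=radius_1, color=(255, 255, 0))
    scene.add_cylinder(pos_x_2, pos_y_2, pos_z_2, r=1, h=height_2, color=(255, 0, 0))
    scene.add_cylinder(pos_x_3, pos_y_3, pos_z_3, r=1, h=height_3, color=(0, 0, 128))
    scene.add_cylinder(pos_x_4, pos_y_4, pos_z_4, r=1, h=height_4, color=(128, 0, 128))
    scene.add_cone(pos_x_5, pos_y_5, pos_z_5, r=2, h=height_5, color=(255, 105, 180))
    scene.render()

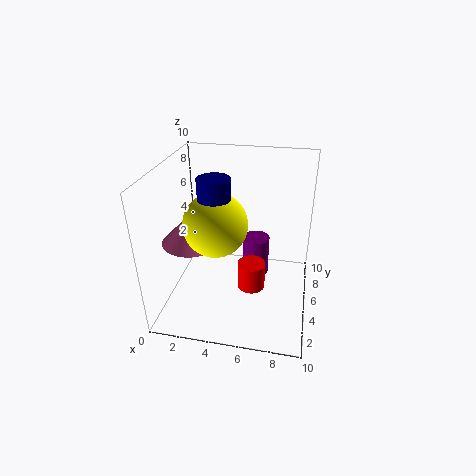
pos_y_1 = 3
pos_z_1 = 7
radius_1 = 2
pos_x_2 = 6
pos_y_2 = 5
pos_z_2 = 1
height_2 = 2
pos_x_3 = 4
pos_y_3 = 3
pos_z_3 = 6
height_3 = 4
pos_x_4 = 6
pos_y_4 = 7
pos_z_4 = 1
height_4 = 3
pos_x_5 = 2
pos_y_5 = 4
pos_z_5 = 5
height_5 = 2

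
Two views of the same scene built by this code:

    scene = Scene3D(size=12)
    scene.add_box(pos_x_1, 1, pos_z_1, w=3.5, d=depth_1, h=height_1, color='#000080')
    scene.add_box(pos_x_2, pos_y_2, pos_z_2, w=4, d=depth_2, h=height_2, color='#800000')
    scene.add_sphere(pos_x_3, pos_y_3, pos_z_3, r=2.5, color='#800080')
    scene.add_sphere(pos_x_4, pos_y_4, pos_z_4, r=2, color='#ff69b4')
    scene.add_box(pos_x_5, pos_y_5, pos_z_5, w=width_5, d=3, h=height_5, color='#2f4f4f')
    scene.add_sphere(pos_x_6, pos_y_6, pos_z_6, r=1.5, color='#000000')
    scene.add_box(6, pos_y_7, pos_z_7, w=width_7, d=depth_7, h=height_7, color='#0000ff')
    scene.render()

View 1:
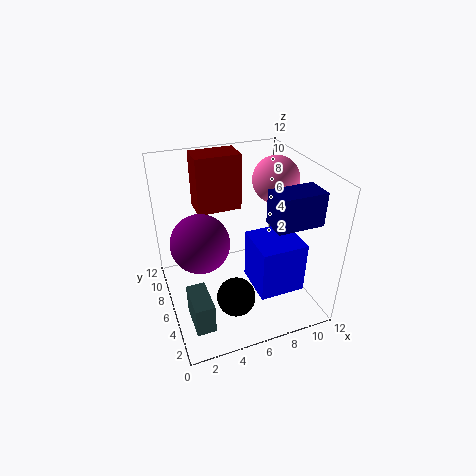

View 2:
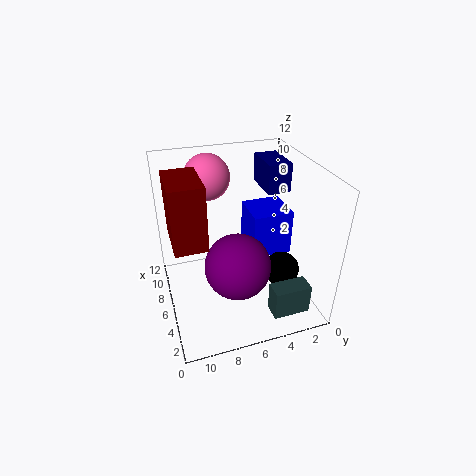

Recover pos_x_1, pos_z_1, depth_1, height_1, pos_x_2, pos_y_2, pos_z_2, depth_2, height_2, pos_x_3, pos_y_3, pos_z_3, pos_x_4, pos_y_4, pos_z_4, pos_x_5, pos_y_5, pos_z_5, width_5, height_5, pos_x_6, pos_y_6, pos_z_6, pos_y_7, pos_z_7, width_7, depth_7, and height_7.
pos_x_1 = 7
pos_z_1 = 9
depth_1 = 2
height_1 = 2.5
pos_x_2 = 3.5
pos_y_2 = 9
pos_z_2 = 7
depth_2 = 2.5
height_2 = 5
pos_x_3 = 3
pos_y_3 = 7
pos_z_3 = 5.5
pos_x_4 = 10
pos_y_4 = 7.5
pos_z_4 = 10
pos_x_5 = 1
pos_y_5 = 1.5
pos_z_5 = 1
width_5 = 1.5
height_5 = 2.5
pos_x_6 = 4.5
pos_y_6 = 2.5
pos_z_6 = 3
pos_y_7 = 1
pos_z_7 = 3.5
width_7 = 3.5
depth_7 = 3.5
height_7 = 4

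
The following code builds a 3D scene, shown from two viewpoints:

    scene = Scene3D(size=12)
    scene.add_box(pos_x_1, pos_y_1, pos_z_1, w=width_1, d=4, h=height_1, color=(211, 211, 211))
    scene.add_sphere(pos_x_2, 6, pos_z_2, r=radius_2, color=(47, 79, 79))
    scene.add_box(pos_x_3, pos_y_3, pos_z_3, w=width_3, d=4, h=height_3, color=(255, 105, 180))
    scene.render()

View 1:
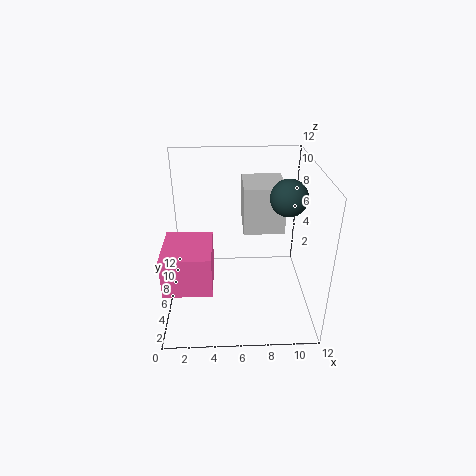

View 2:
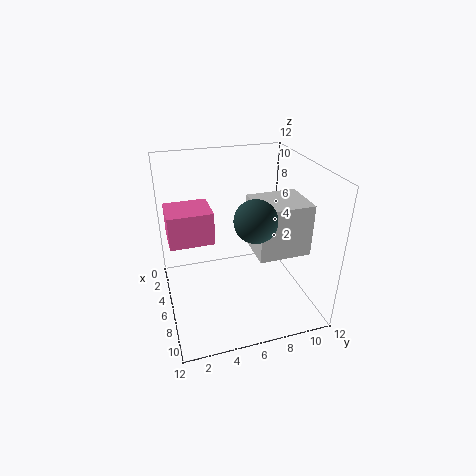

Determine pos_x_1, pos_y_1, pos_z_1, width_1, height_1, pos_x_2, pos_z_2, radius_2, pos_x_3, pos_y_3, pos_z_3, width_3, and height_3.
pos_x_1 = 6.5
pos_y_1 = 6.5
pos_z_1 = 6
width_1 = 3.5
height_1 = 4
pos_x_2 = 10
pos_z_2 = 9.5
radius_2 = 1.5
pos_x_3 = 0.5
pos_y_3 = 0.5
pos_z_3 = 4.5
width_3 = 3.5
height_3 = 3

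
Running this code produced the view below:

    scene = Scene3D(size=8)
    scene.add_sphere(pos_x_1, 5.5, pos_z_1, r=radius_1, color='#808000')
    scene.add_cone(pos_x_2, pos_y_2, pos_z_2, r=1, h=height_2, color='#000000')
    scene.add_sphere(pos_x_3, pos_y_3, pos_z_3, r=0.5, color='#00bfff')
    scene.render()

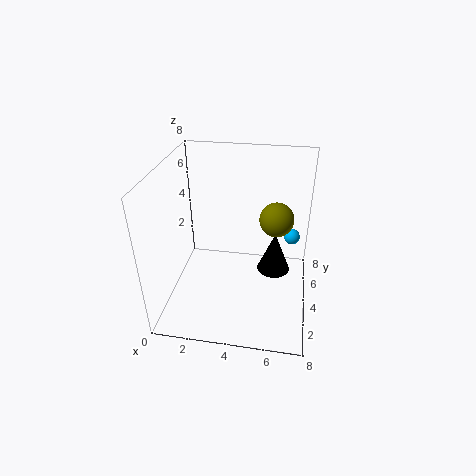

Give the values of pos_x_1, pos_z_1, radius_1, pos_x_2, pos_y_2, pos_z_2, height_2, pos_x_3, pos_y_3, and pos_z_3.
pos_x_1 = 6
pos_z_1 = 4.5
radius_1 = 1
pos_x_2 = 6
pos_y_2 = 5.5
pos_z_2 = 1
height_2 = 2.5
pos_x_3 = 7
pos_y_3 = 7
pos_z_3 = 2.5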